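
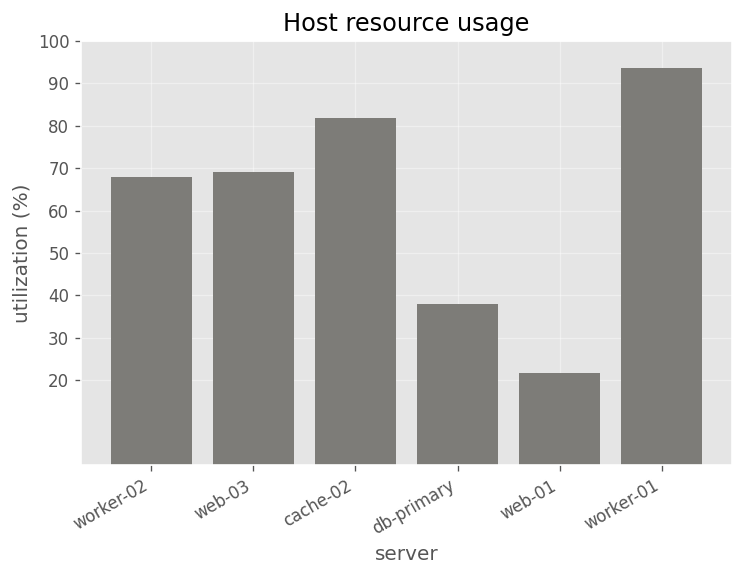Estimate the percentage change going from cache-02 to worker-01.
cache-02 ≈ 80, worker-01 ≈ 90; (90 − 80) / 80 ≈ +12.5%.

≈ +12.5%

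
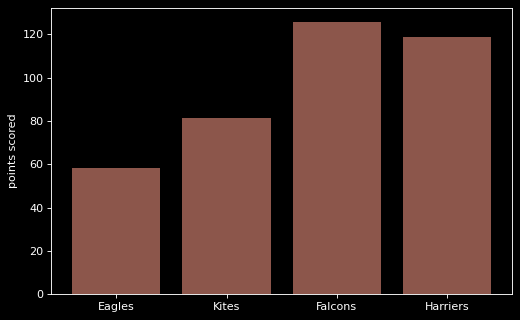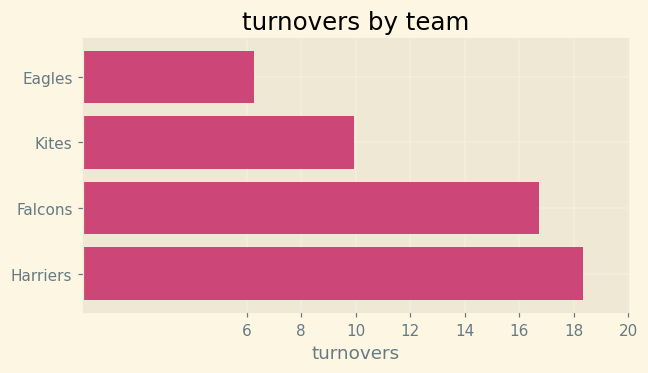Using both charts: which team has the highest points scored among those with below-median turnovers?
Kites

Chart 2 median turnovers ≈ 14; below-median teams: Eagles, Kites. Among those, Kites has the highest points scored (≈ 80).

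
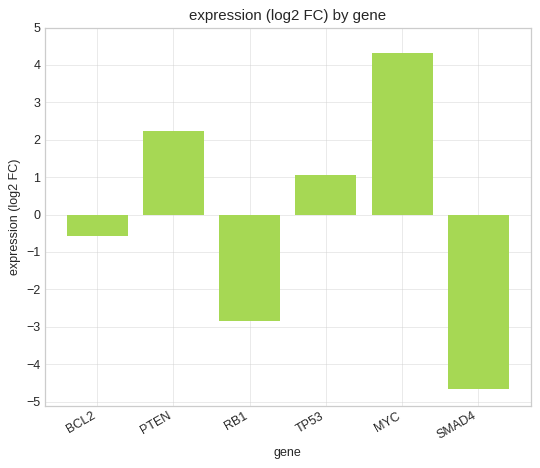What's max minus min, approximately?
Max MYC ≈ 4, min SMAD4 ≈ -5; range ≈ 9.

≈ 9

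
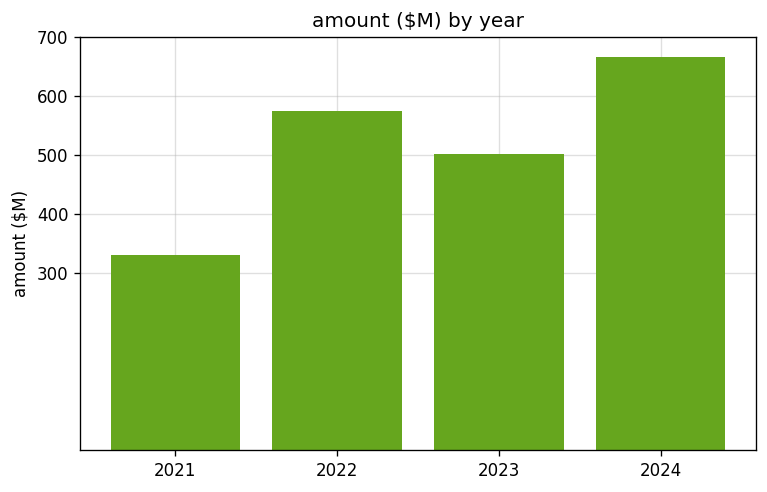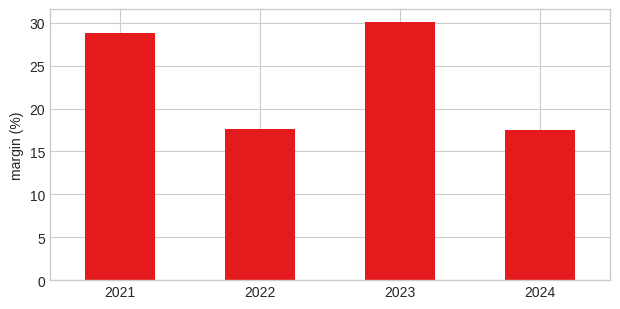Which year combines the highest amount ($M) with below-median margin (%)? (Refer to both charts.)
2024

Chart 2 median margin (%) ≈ 25; below-median years: 2022, 2024. Among those, 2024 has the highest amount ($M) (≈ 700).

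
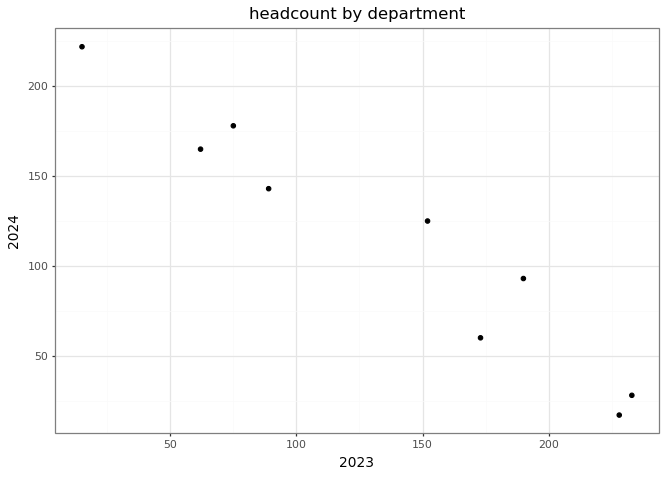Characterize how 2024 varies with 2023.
negative, strong

Points are negatively correlated; strong (|r| ≈ 1.0).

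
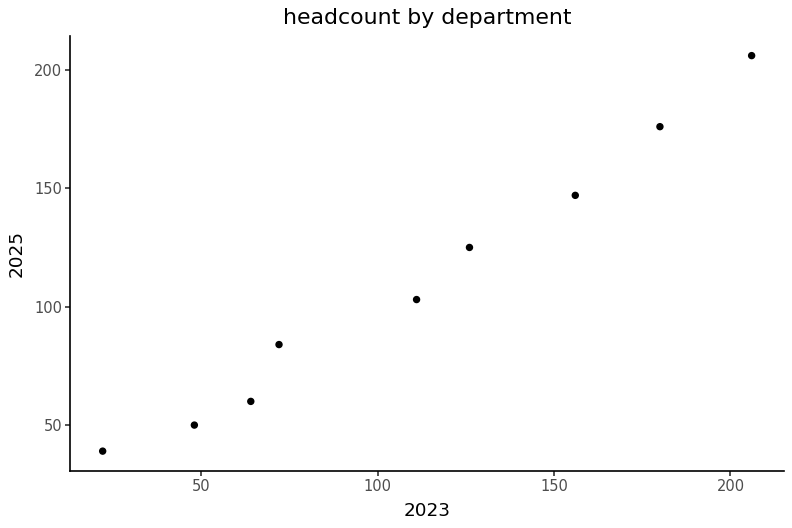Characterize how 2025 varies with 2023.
positive, strong

Points are positively correlated; strong (|r| ≈ 1.0).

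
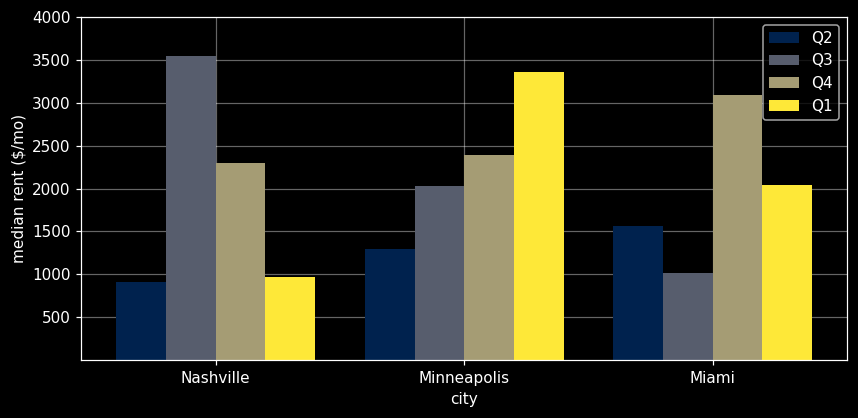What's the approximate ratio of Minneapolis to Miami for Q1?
Minneapolis ≈ 3500, Miami ≈ 2000; 3500/2000 ≈ 1.75.

≈ 1.75×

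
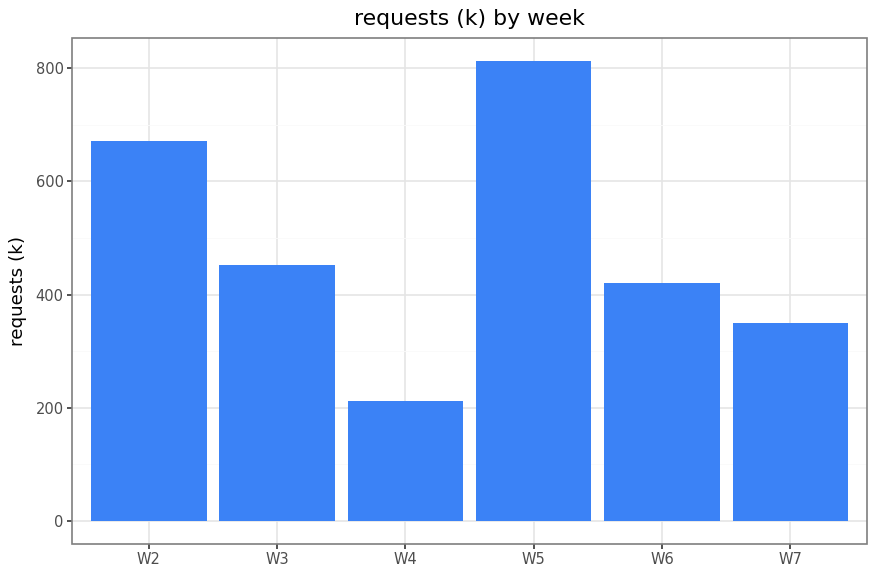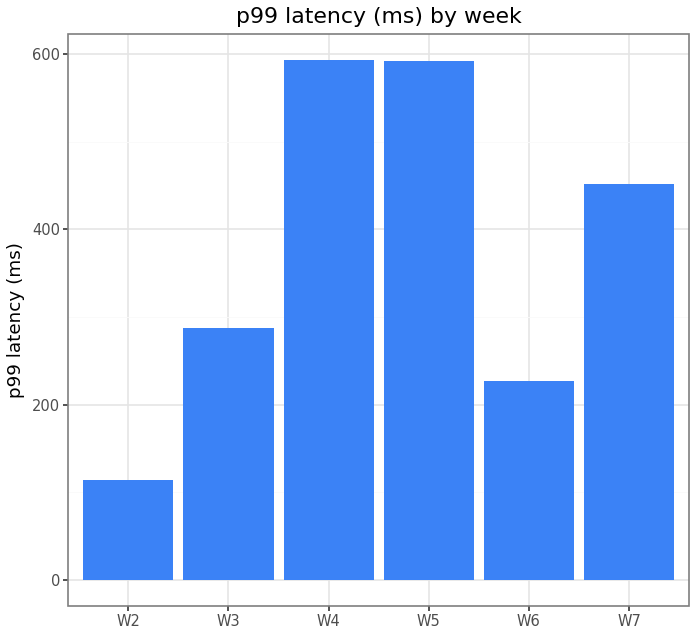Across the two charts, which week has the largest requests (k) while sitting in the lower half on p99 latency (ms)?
W2

Chart 2 median p99 latency (ms) ≈ 400; below-median weeks: W2, W3, W6. Among those, W2 has the highest requests (k) (≈ 700).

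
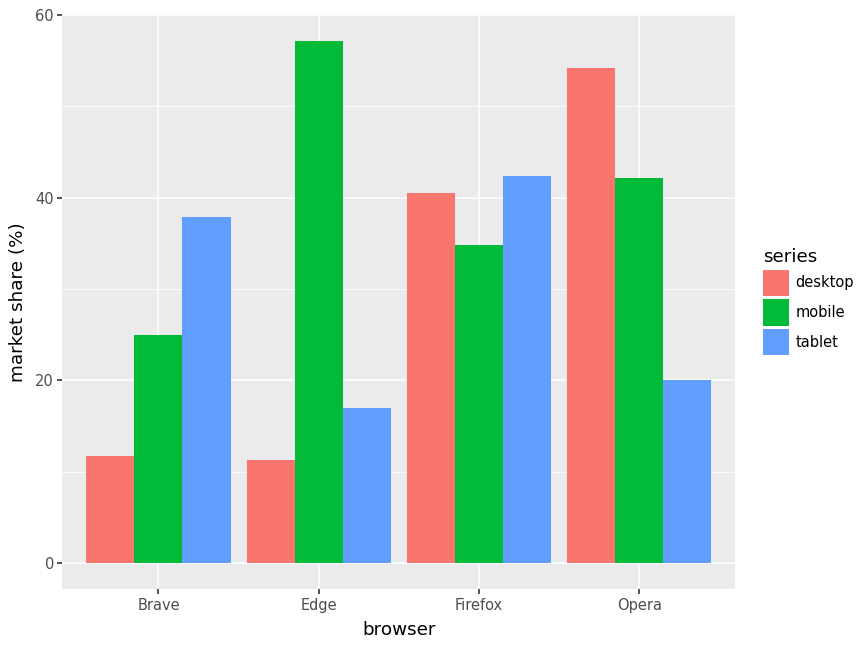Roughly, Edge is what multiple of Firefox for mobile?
Edge ≈ 55, Firefox ≈ 35; 55/35 ≈ 1.57.

≈ 1.57×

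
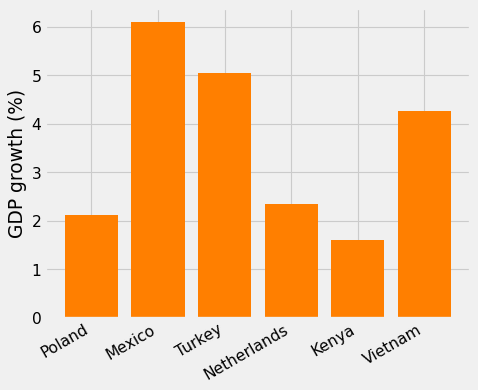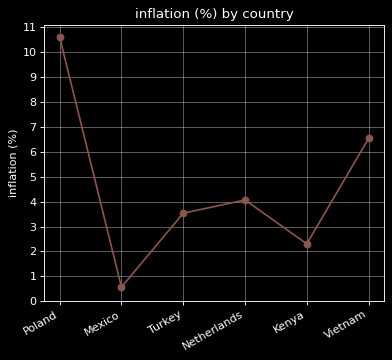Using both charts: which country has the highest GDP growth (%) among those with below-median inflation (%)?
Chart 2 median inflation (%) ≈ 4; below-median countries: Mexico, Turkey, Kenya. Among those, Mexico has the highest GDP growth (%) (≈ 6).

Mexico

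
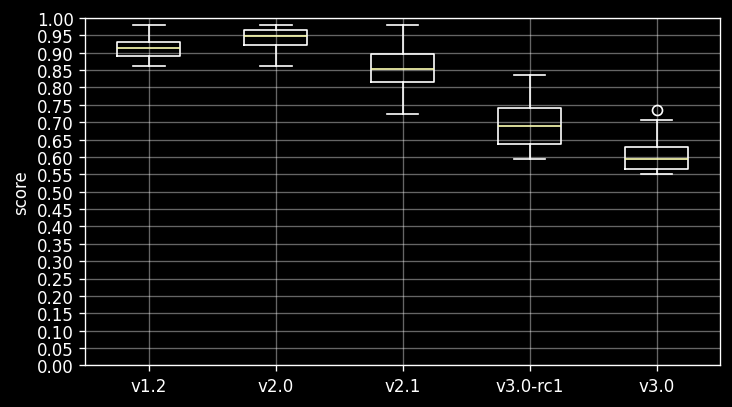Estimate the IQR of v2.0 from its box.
Q3 ≈ 0.95, Q1 ≈ 0.90; IQR ≈ 0.05.

≈ 0.05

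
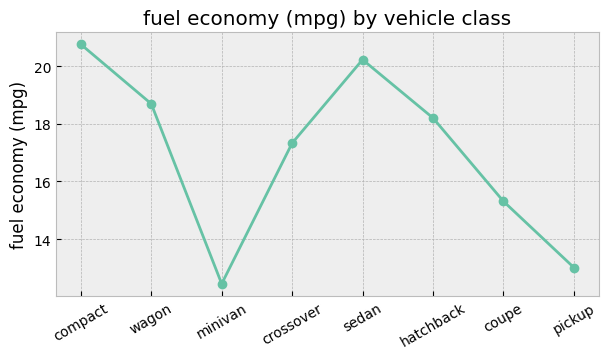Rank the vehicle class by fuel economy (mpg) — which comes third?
Top 4: compact ≈ 21, sedan ≈ 20, wagon ≈ 19, hatchback ≈ 18.

wagon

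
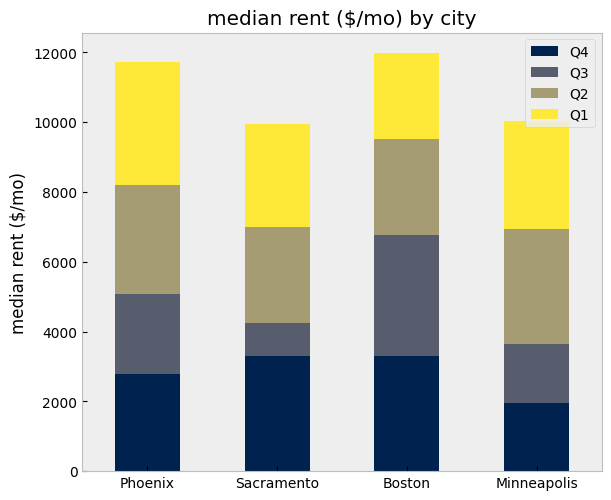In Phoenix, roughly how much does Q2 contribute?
Q2 top ≈ 8000, bottom ≈ 5000; segment ≈ 3000.

≈ 3000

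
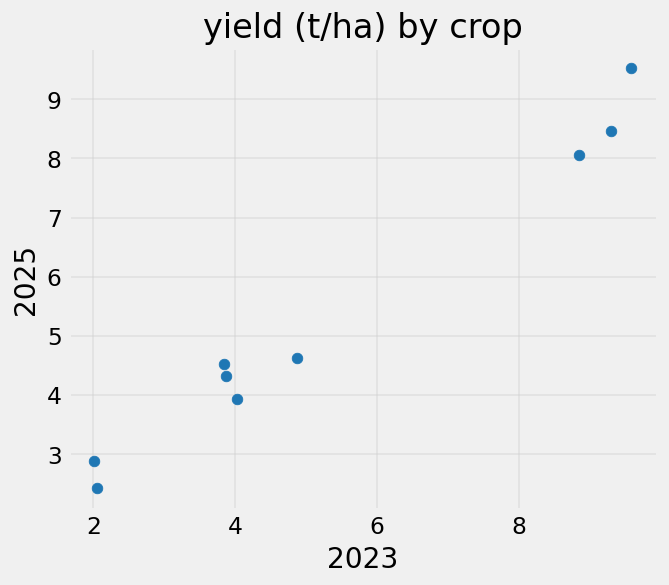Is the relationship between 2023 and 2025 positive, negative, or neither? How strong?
Points are positively correlated; strong (|r| ≈ 1.0).

positive, strong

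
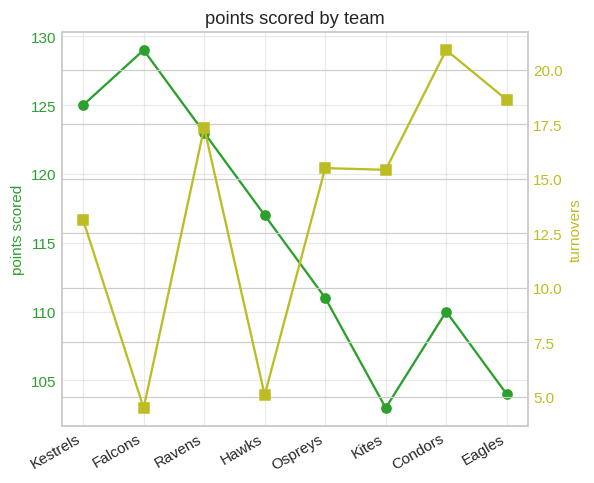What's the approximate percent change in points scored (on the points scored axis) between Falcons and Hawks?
Falcons ≈ 130, Hawks ≈ 115; (115 − 130) / 130 ≈ -11.5%.

≈ -11.5%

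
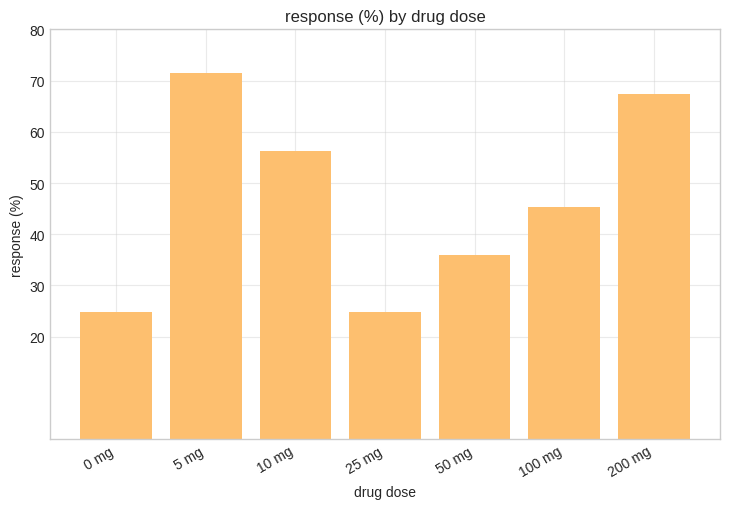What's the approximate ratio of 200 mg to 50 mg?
≈ 1.75×

200 mg ≈ 70, 50 mg ≈ 40; 70/40 ≈ 1.75.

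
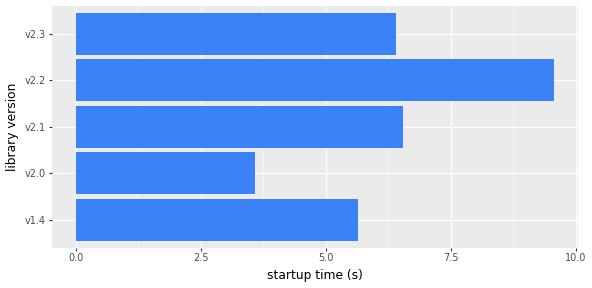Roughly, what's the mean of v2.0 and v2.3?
≈ 5

(4 + 6) / 2 ≈ 5.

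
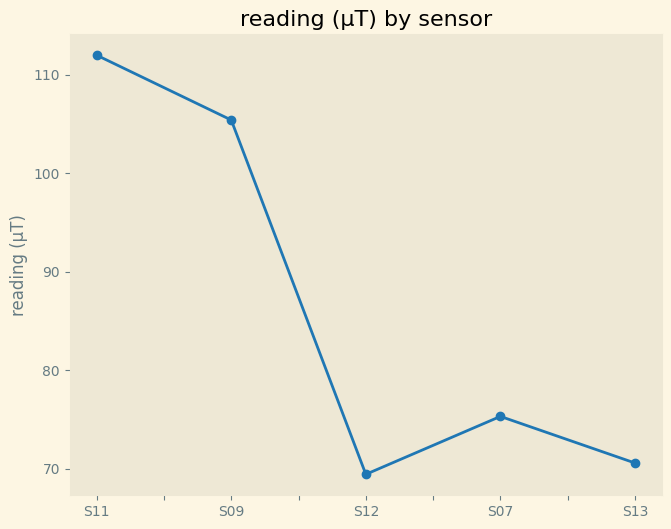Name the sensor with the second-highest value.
Top 3: S11 ≈ 110, S09 ≈ 105, S07 ≈ 75.

S09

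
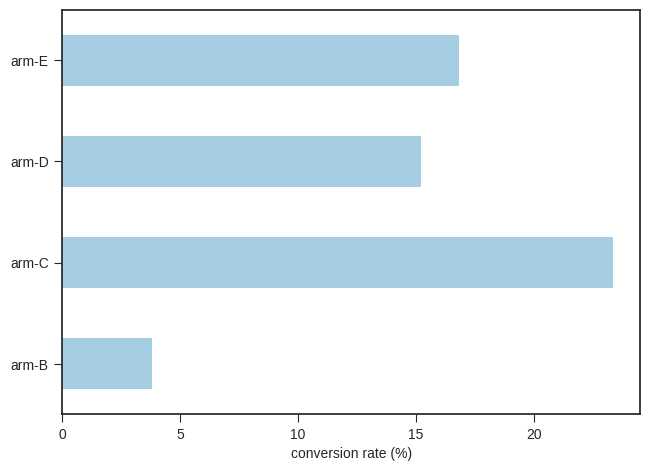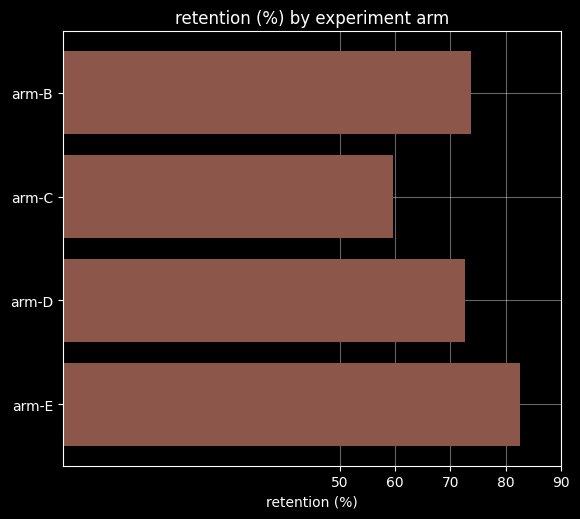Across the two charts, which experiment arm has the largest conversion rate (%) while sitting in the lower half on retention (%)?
Chart 2 median retention (%) ≈ 70; below-median experiment arms: arm-C, arm-D. Among those, arm-C has the highest conversion rate (%) (≈ 25).

arm-C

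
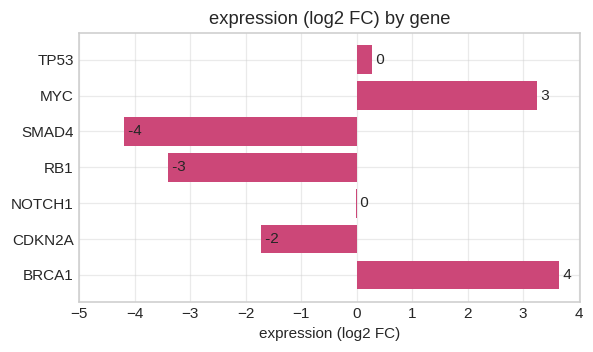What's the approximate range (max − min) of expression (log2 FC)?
Max BRCA1 ≈ 4, min SMAD4 ≈ -4; range ≈ 8.

≈ 8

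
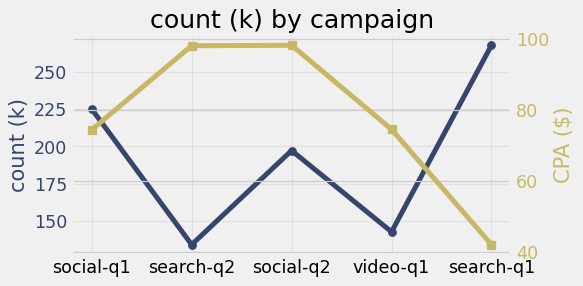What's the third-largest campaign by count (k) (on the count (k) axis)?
Top 4 (on the count (k) axis): search-q1 ≈ 260, social-q1 ≈ 220, social-q2 ≈ 200, video-q1 ≈ 140.

social-q2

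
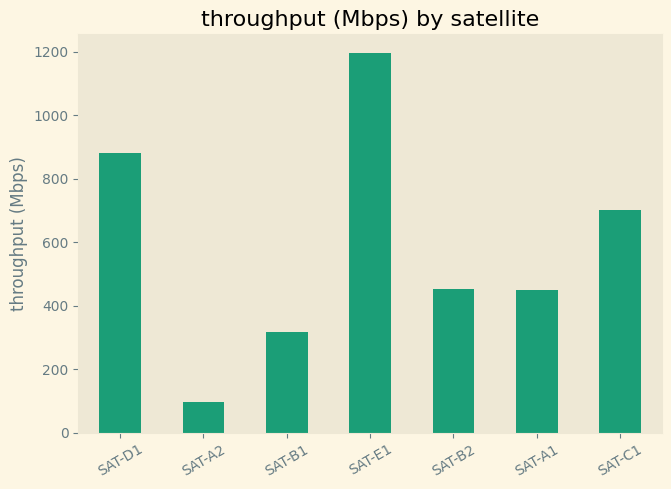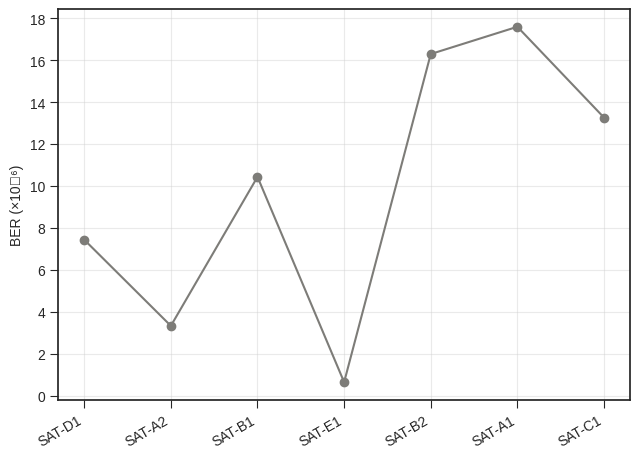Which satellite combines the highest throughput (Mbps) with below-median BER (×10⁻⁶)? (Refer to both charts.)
SAT-E1

Chart 2 median BER (×10⁻⁶) ≈ 10; below-median satellites: SAT-D1, SAT-A2, SAT-E1. Among those, SAT-E1 has the highest throughput (Mbps) (≈ 1200).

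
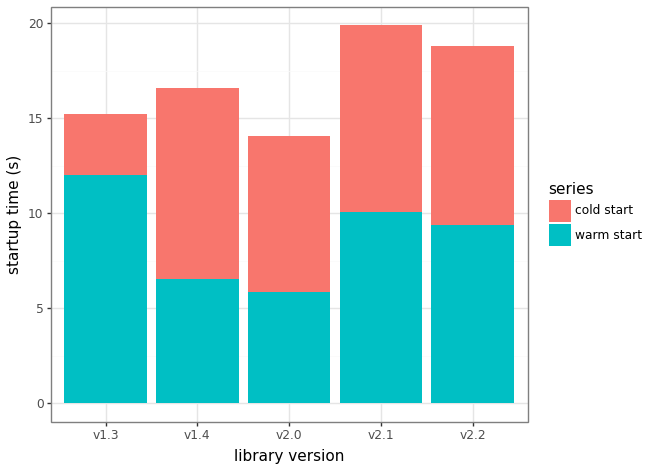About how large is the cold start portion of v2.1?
≈ 10

cold start top ≈ 20, bottom ≈ 10; segment ≈ 10.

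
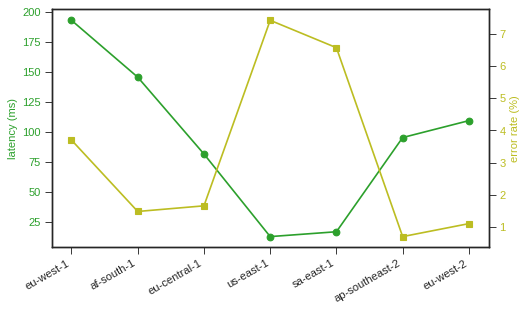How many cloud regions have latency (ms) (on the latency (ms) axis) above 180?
1

Above 180: eu-west-1.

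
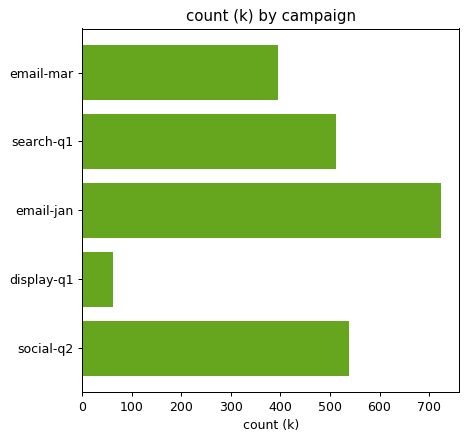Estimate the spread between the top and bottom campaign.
≈ 600

Max email-jan ≈ 700, min display-q1 ≈ 100; range ≈ 600.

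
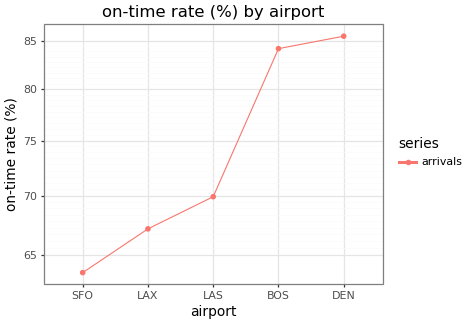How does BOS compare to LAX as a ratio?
BOS ≈ 84, LAX ≈ 68; 84/68 ≈ 1.24.

≈ 1.24×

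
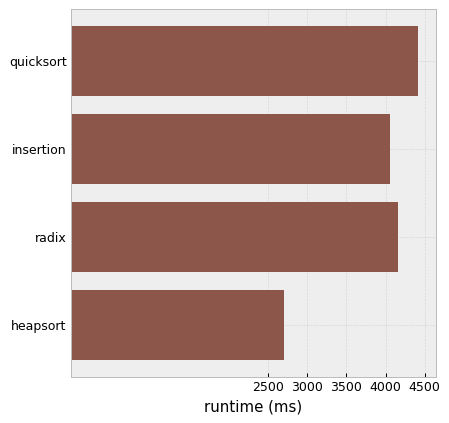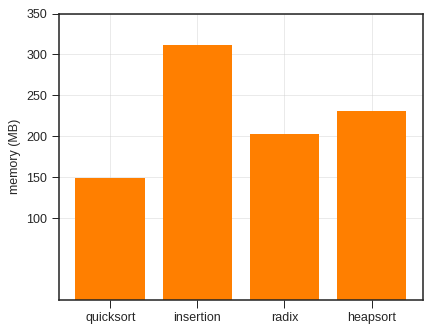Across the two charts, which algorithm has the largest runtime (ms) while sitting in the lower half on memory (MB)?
quicksort

Chart 2 median memory (MB) ≈ 200; below-median algorithms: quicksort, radix. Among those, quicksort has the highest runtime (ms) (≈ 4500).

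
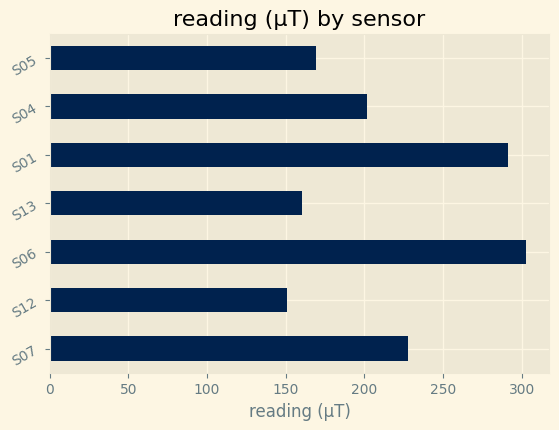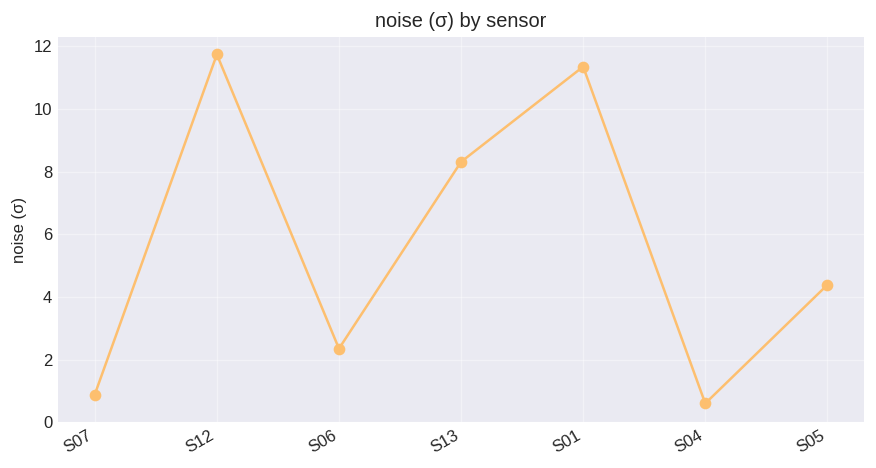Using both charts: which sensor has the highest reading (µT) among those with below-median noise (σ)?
Chart 2 median noise (σ) ≈ 4; below-median sensors: S07, S06, S04. Among those, S06 has the highest reading (µT) (≈ 300).

S06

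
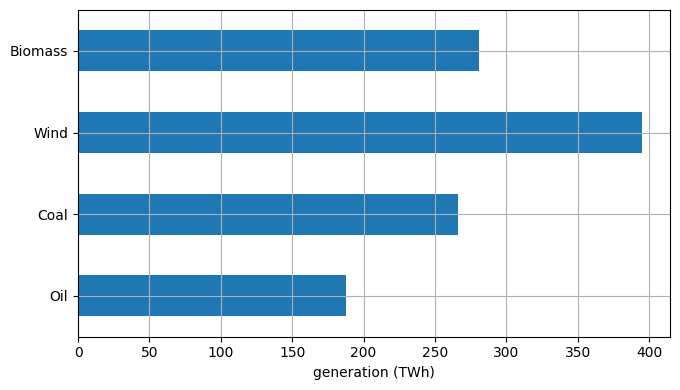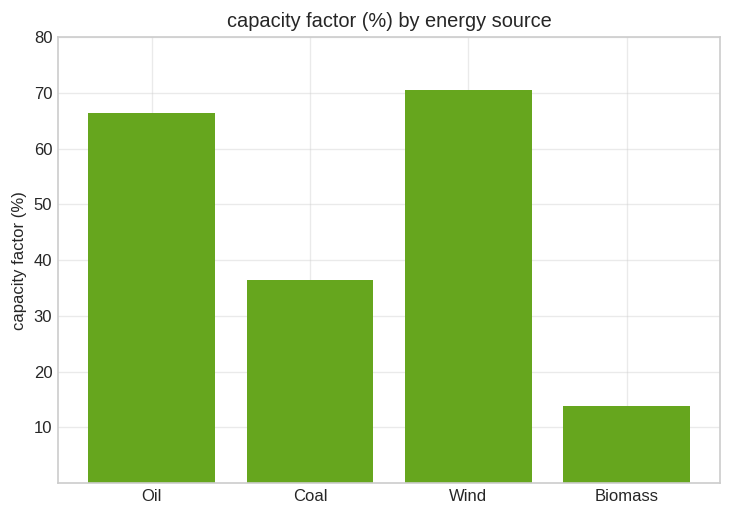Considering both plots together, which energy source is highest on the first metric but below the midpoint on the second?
Biomass

Chart 2 median capacity factor (%) ≈ 50; below-median energy sources: Coal, Biomass. Among those, Biomass has the highest generation (TWh) (≈ 300).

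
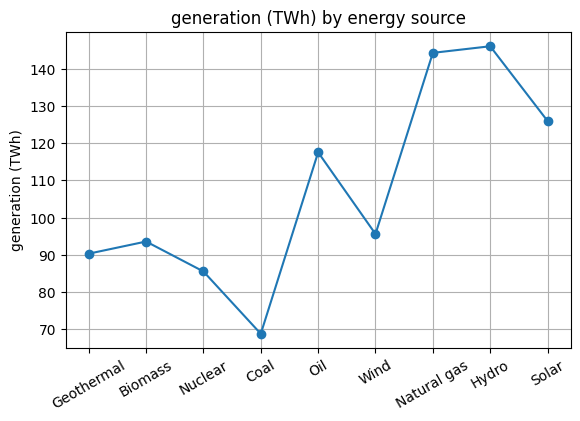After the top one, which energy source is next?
Natural gas

Top 3: Hydro ≈ 150, Natural gas ≈ 140, Solar ≈ 130.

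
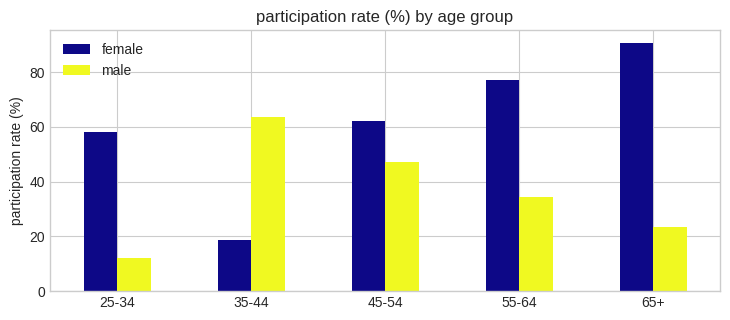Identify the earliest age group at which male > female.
35-44

25-34: male ≈ 10 vs female ≈ 60 (not yet); 35-44: male ≈ 60 vs female ≈ 20 (first crossover).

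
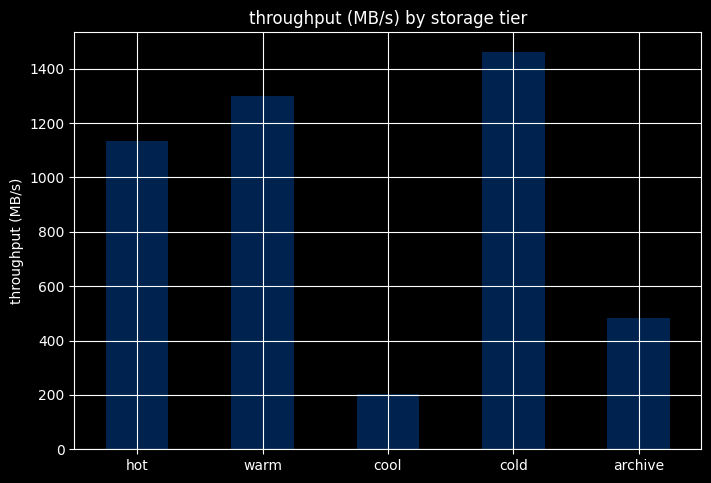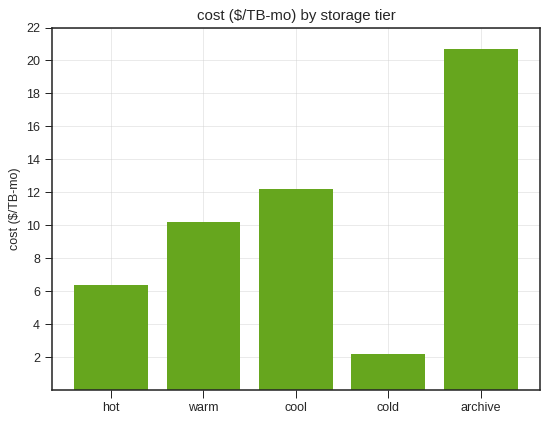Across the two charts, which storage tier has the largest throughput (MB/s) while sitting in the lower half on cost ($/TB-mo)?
Chart 2 median cost ($/TB-mo) ≈ 10; below-median storage tiers: hot, cold. Among those, cold has the highest throughput (MB/s) (≈ 1400).

cold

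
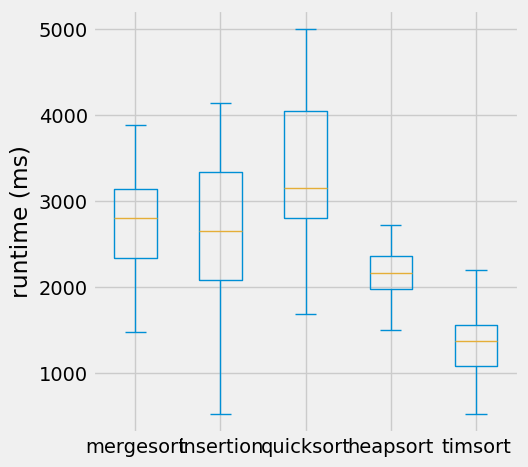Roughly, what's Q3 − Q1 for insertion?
≈ 1400

Q3 ≈ 3400, Q1 ≈ 2000; IQR ≈ 1400.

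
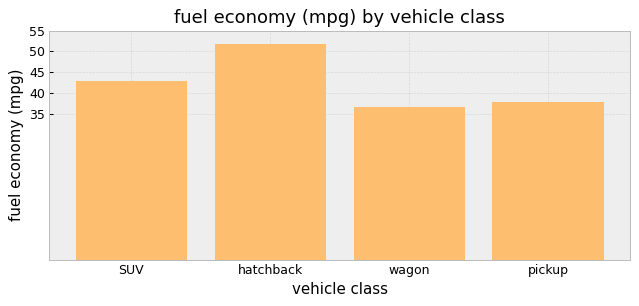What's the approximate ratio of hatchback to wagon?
hatchback ≈ 50, wagon ≈ 35; 50/35 ≈ 1.43.

≈ 1.43×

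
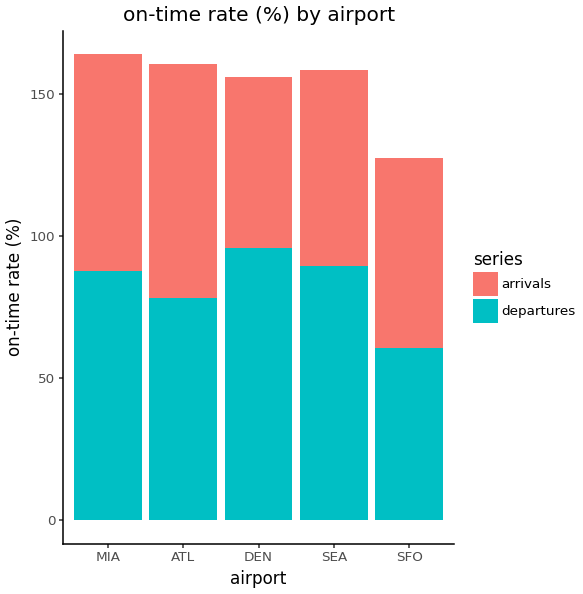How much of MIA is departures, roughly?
departures top ≈ 80, bottom ≈ 0; segment ≈ 80.

≈ 80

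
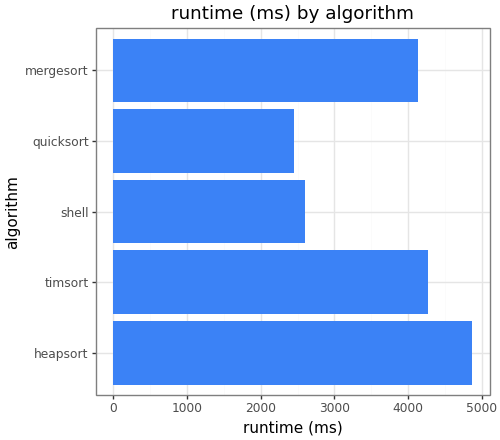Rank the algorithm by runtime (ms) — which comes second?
Top 3: heapsort ≈ 5000, timsort ≈ 4500, mergesort ≈ 4000.

timsort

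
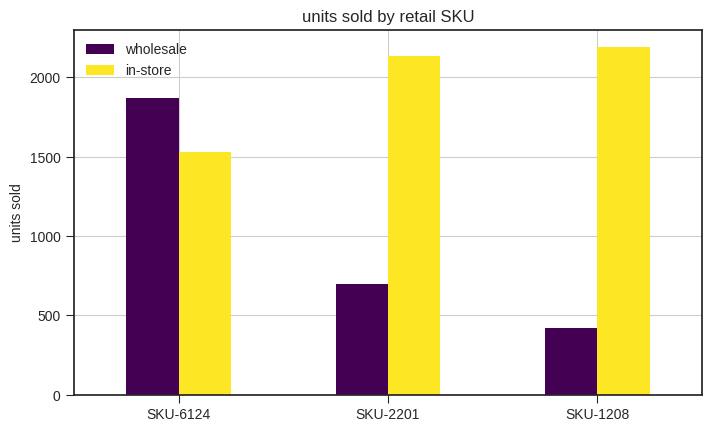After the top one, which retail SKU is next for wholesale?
Top 3 for wholesale: SKU-6124 ≈ 1800, SKU-2201 ≈ 800, SKU-1208 ≈ 400.

SKU-2201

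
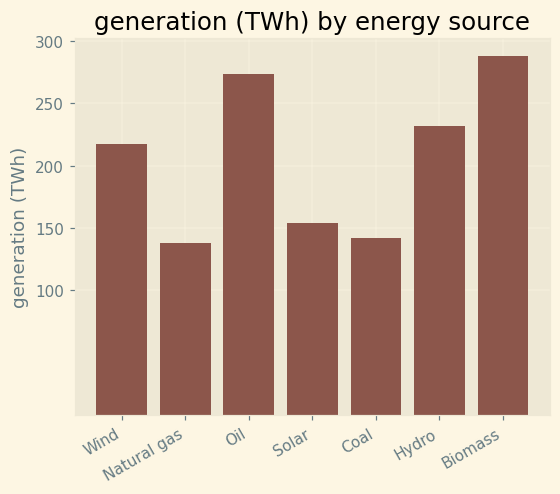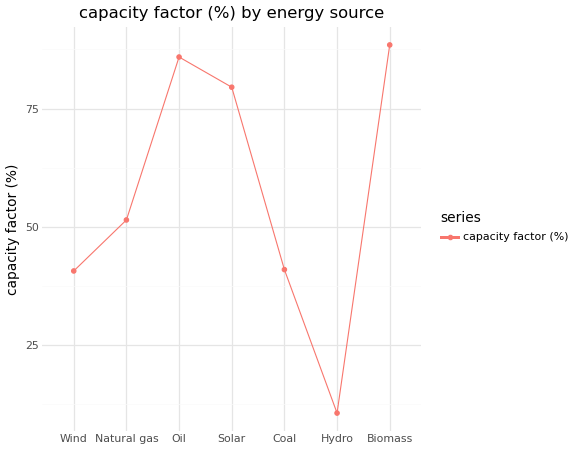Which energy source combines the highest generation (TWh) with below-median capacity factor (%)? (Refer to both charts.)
Hydro

Chart 2 median capacity factor (%) ≈ 50; below-median energy sources: Wind, Coal, Hydro. Among those, Hydro has the highest generation (TWh) (≈ 250).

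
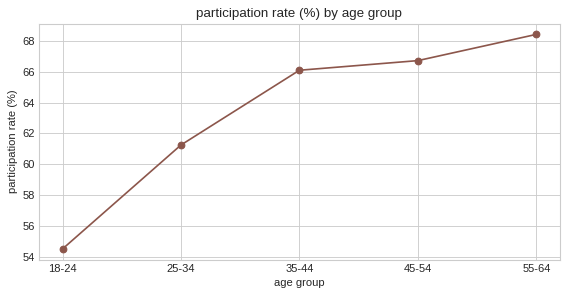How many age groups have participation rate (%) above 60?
Above 60: 25-34, 35-44, 45-54, 55-64.

4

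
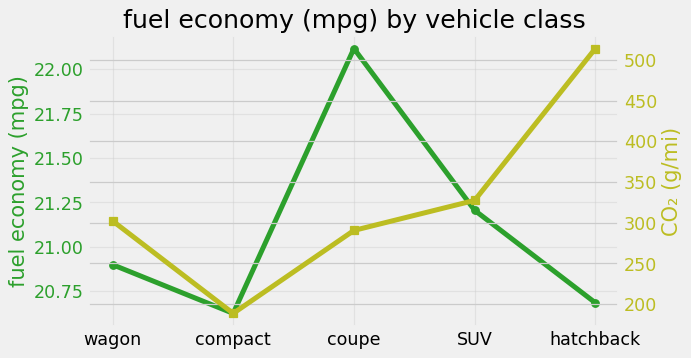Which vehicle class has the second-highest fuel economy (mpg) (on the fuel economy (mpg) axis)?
SUV

Top 3 (on the fuel economy (mpg) axis): coupe ≈ 22.2, SUV ≈ 21.2, wagon ≈ 20.8.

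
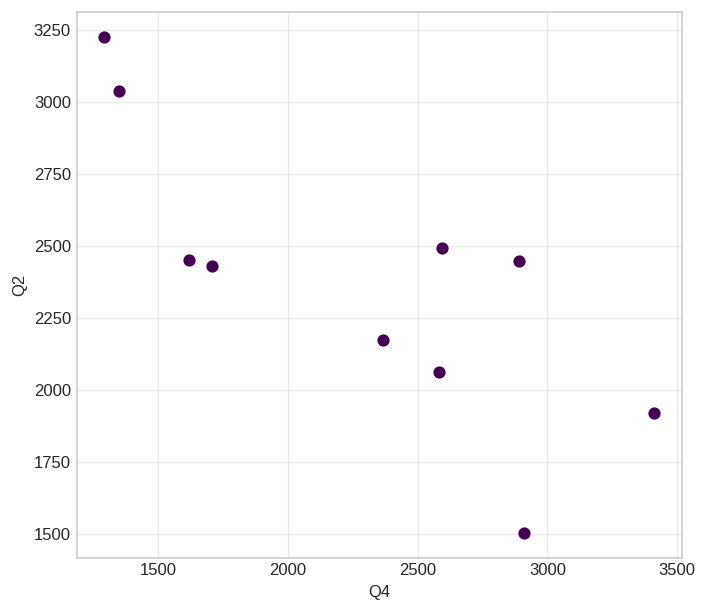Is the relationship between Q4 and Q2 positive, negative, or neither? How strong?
negative, strong

Points are negatively correlated; strong (|r| ≈ 0.8).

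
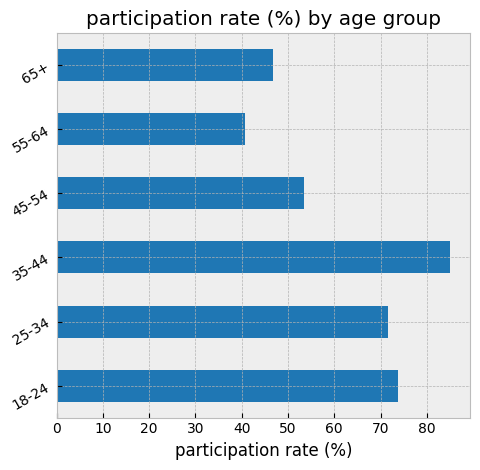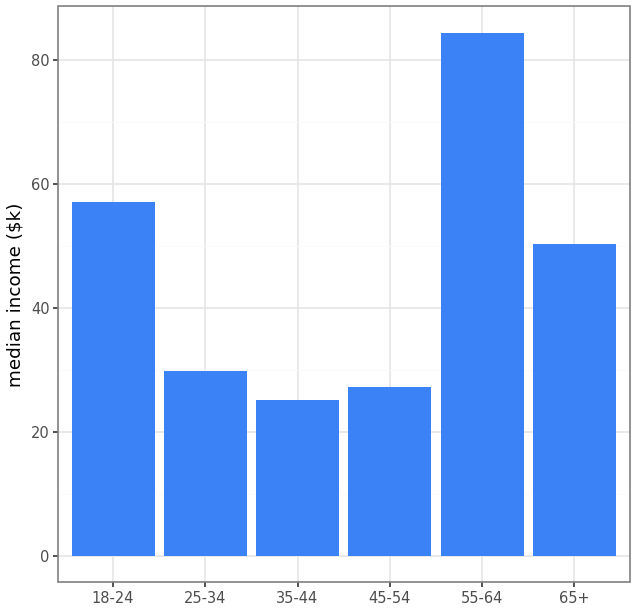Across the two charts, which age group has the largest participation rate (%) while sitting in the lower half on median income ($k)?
35-44

Chart 2 median median income ($k) ≈ 40; below-median age groups: 25-34, 35-44, 45-54. Among those, 35-44 has the highest participation rate (%) (≈ 90).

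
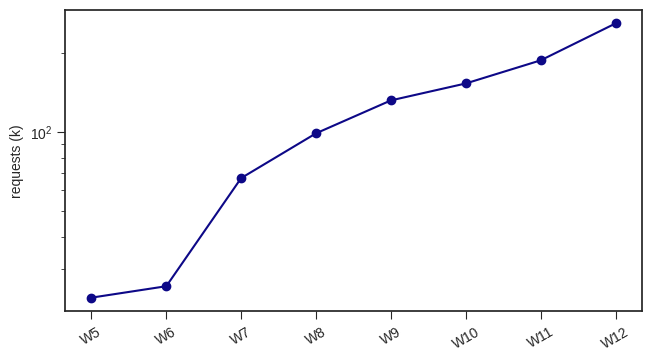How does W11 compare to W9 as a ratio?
≈ 1.29×

W11 ≈ 180, W9 ≈ 140; 180/140 ≈ 1.29.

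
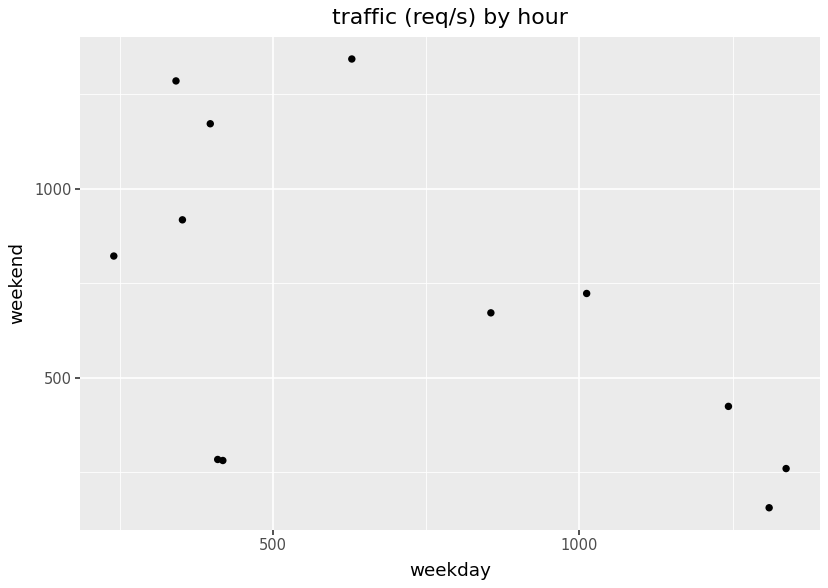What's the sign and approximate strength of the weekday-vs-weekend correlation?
negative, moderate

Points are negatively correlated; moderate (|r| ≈ 0.5).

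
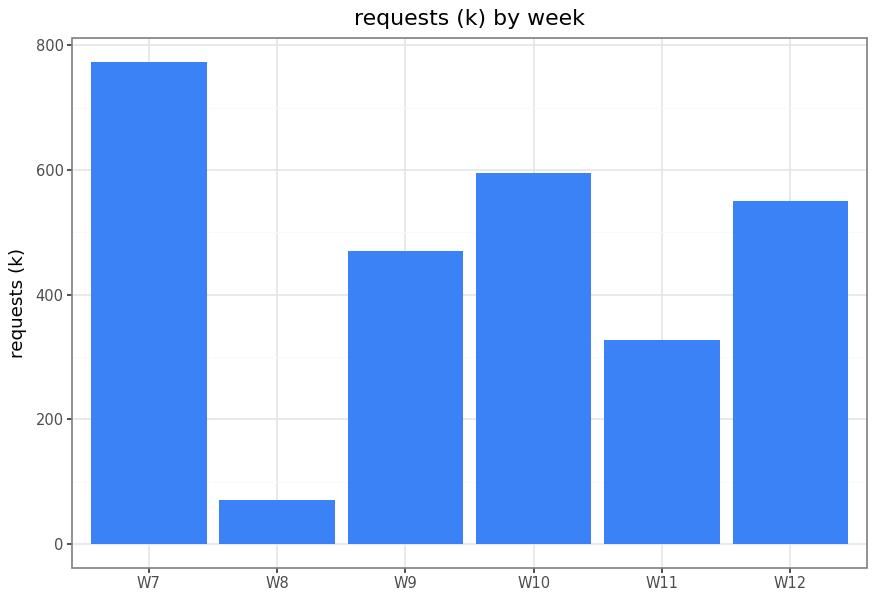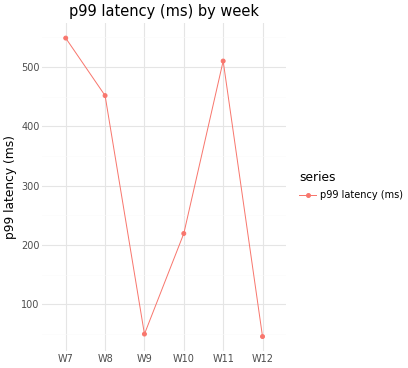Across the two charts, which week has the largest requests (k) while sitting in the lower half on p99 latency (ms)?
W10

Chart 2 median p99 latency (ms) ≈ 300; below-median weeks: W9, W10, W12. Among those, W10 has the highest requests (k) (≈ 600).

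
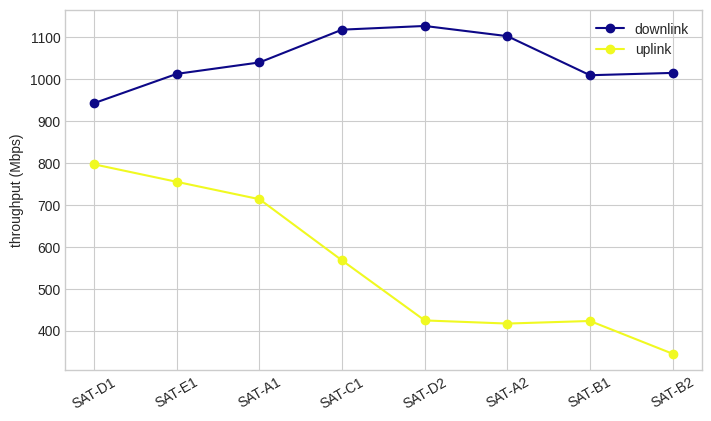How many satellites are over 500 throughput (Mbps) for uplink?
Above 500: SAT-D1, SAT-E1, SAT-A1, SAT-C1.

4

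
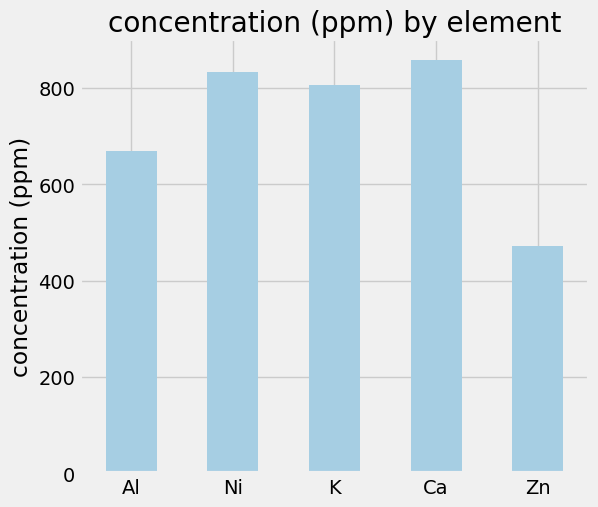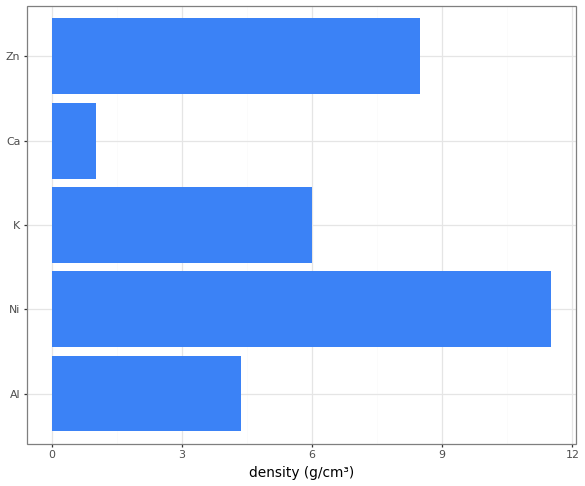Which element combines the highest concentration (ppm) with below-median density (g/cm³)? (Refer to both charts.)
Chart 2 median density (g/cm³) ≈ 6; below-median elements: Al, Ca. Among those, Ca has the highest concentration (ppm) (≈ 900).

Ca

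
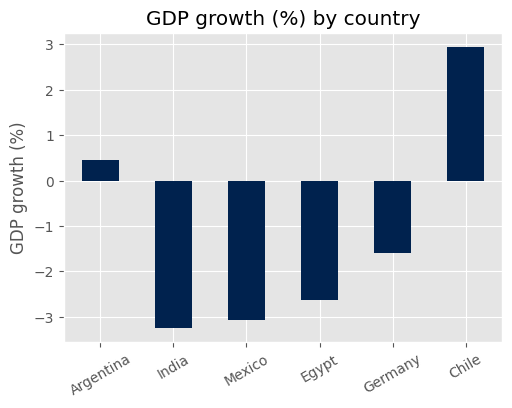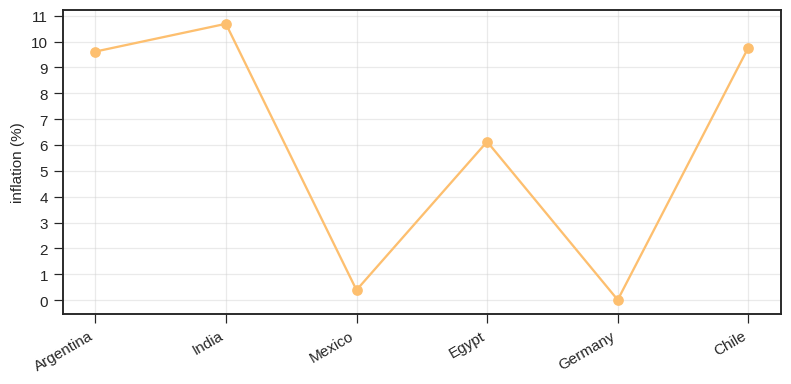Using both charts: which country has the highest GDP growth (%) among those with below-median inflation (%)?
Germany

Chart 2 median inflation (%) ≈ 8; below-median countries: Mexico, Egypt, Germany. Among those, Germany has the highest GDP growth (%) (≈ -1.5).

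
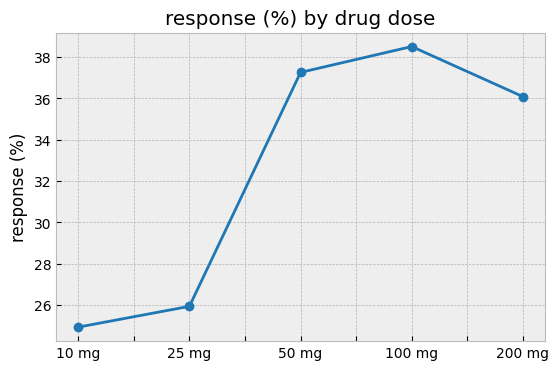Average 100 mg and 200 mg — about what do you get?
≈ 37

(38 + 36) / 2 ≈ 37.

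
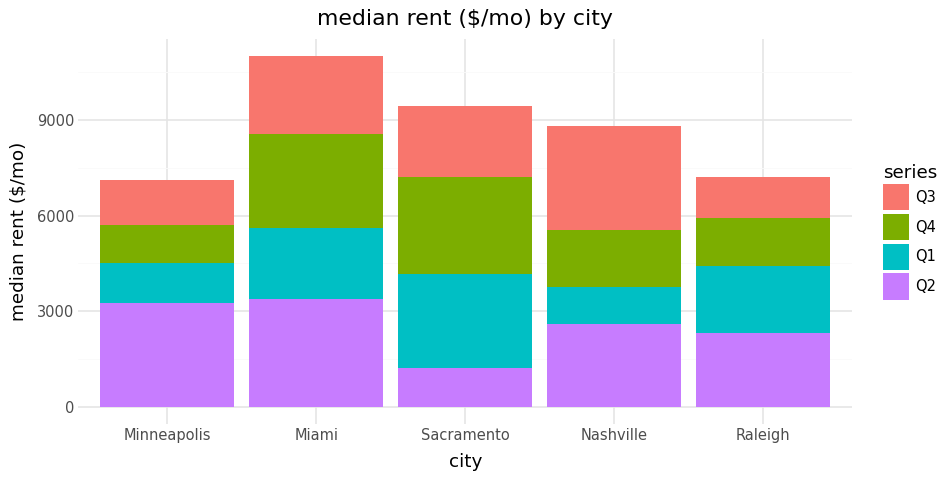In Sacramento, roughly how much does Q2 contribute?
≈ 1000

Q2 top ≈ 1000, bottom ≈ 0; segment ≈ 1000.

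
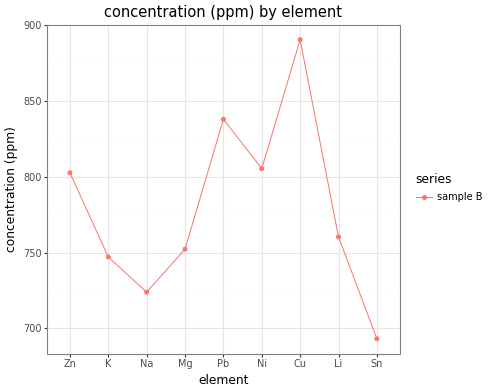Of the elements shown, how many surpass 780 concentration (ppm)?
Above 780: Zn, Pb, Ni, Cu.

4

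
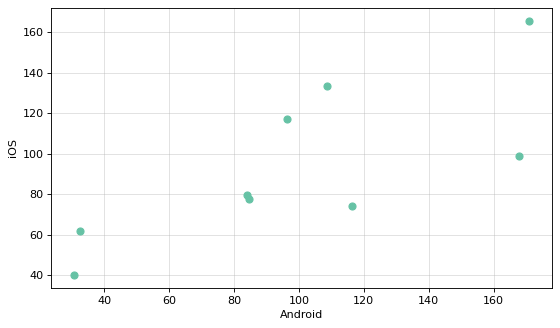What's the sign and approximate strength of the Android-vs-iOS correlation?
positive, strong

Points are positively correlated; strong (|r| ≈ 0.8).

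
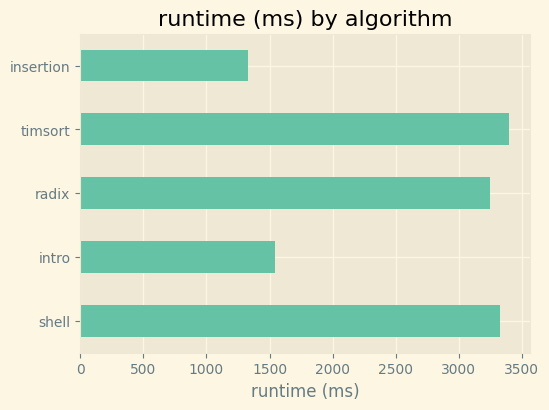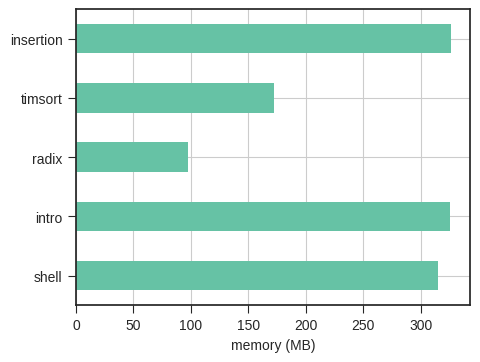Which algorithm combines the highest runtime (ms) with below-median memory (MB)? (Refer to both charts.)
Chart 2 median memory (MB) ≈ 300; below-median algorithms: radix, timsort. Among those, timsort has the highest runtime (ms) (≈ 3500).

timsort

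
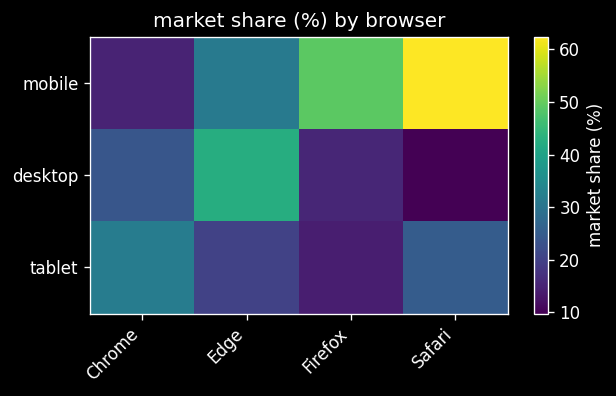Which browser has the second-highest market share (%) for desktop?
Top 3 for desktop: Edge ≈ 40, Chrome ≈ 25, Firefox ≈ 15.

Chrome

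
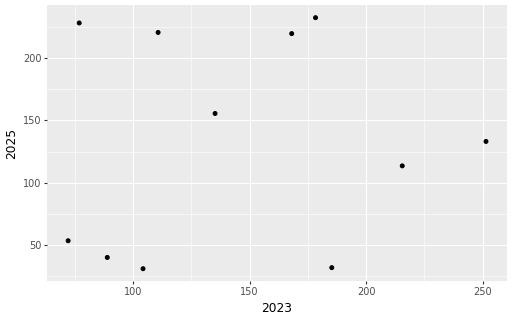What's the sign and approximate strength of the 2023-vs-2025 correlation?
no clear correlation

Points are roughly uncorrelated; weak (|r| ≈ 0.1).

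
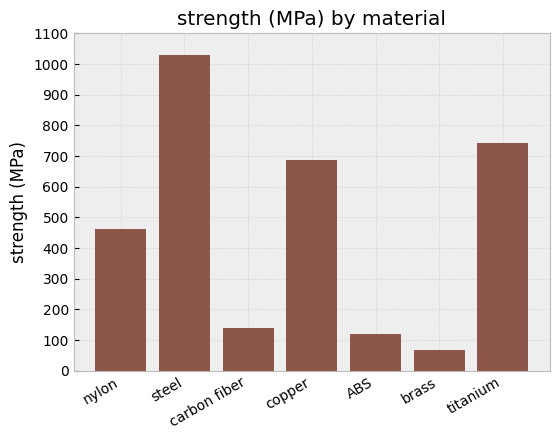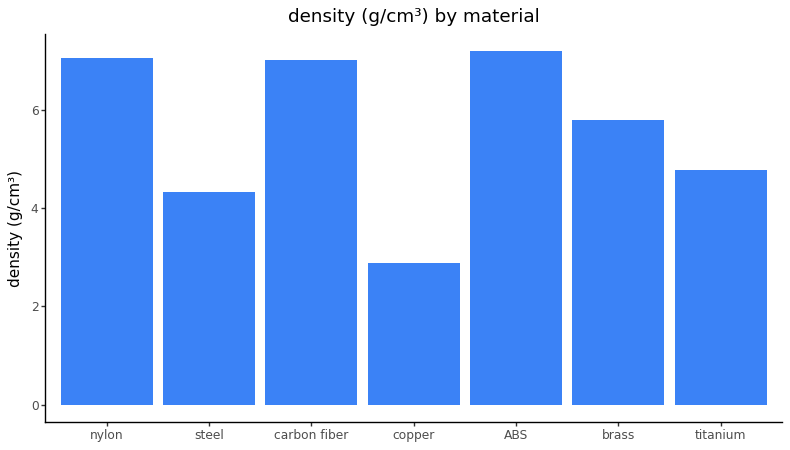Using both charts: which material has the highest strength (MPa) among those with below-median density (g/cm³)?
Chart 2 median density (g/cm³) ≈ 6; below-median materials: steel, copper, titanium. Among those, steel has the highest strength (MPa) (≈ 1000).

steel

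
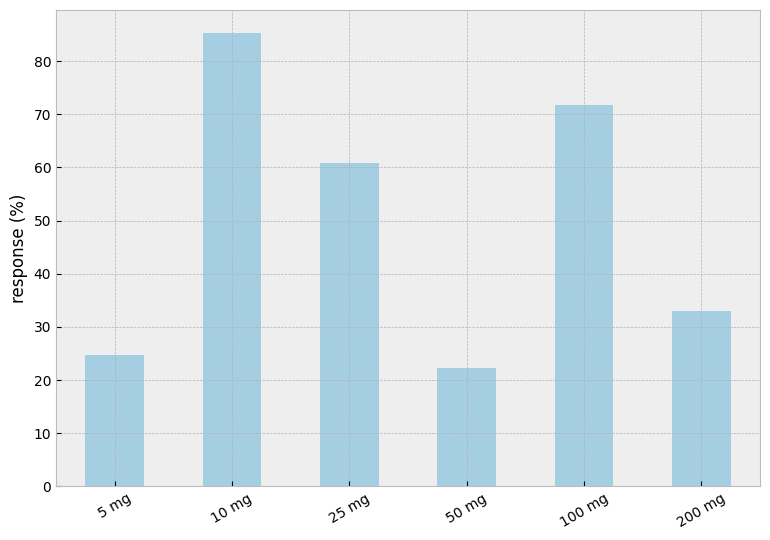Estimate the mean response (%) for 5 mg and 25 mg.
≈ 40

(20 + 60) / 2 ≈ 40.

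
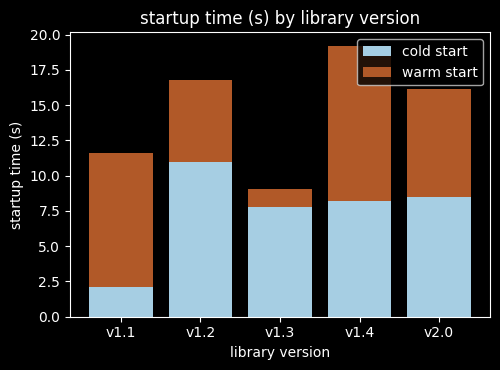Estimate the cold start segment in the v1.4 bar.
≈ 8

cold start top ≈ 8, bottom ≈ 0; segment ≈ 8.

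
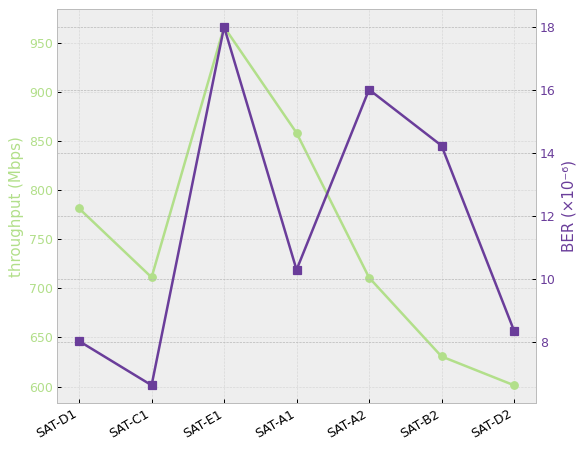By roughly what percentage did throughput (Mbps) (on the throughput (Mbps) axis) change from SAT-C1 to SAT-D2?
≈ -14.3%

SAT-C1 ≈ 700, SAT-D2 ≈ 600; (600 − 700) / 700 ≈ -14.3%.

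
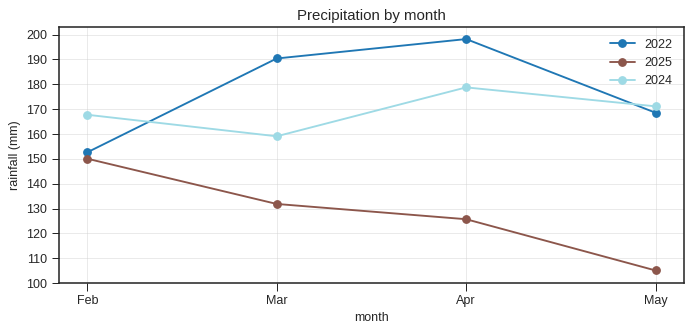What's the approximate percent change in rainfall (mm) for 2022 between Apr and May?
≈ -15%

Apr ≈ 200, May ≈ 170; (170 − 200) / 200 ≈ -15%.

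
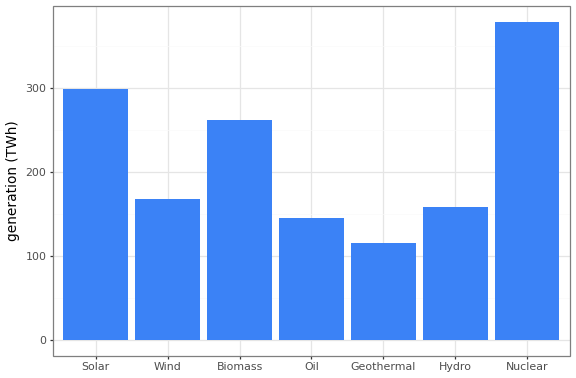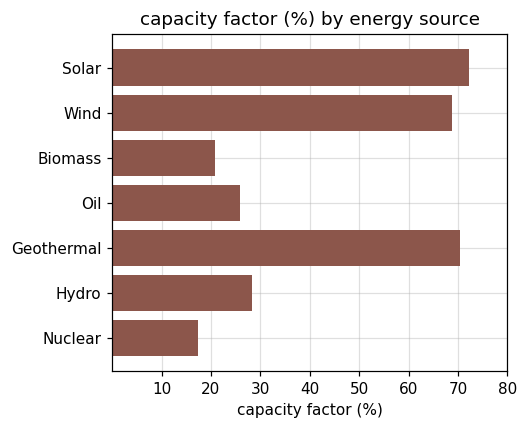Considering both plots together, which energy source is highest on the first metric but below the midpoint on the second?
Nuclear

Chart 2 median capacity factor (%) ≈ 30; below-median energy sources: Biomass, Oil, Nuclear. Among those, Nuclear has the highest generation (TWh) (≈ 400).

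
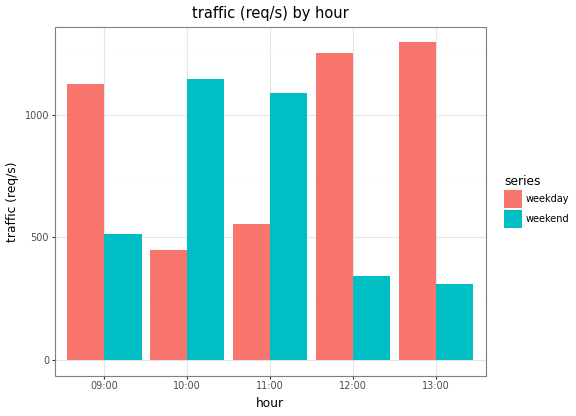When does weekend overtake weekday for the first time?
09:00: weekend ≈ 600 vs weekday ≈ 1200 (not yet); 10:00: weekend ≈ 1200 vs weekday ≈ 400 (first crossover).

10:00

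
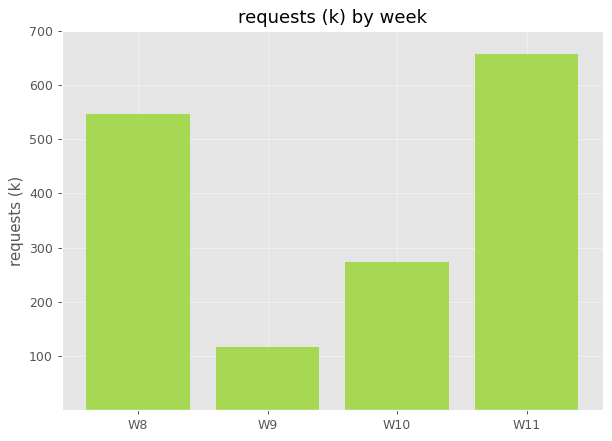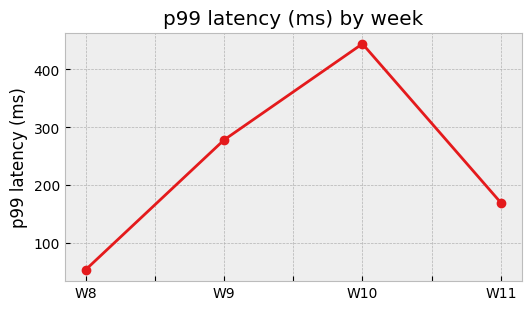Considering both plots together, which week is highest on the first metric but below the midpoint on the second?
Chart 2 median p99 latency (ms) ≈ 200; below-median weeks: W8, W11. Among those, W11 has the highest requests (k) (≈ 700).

W11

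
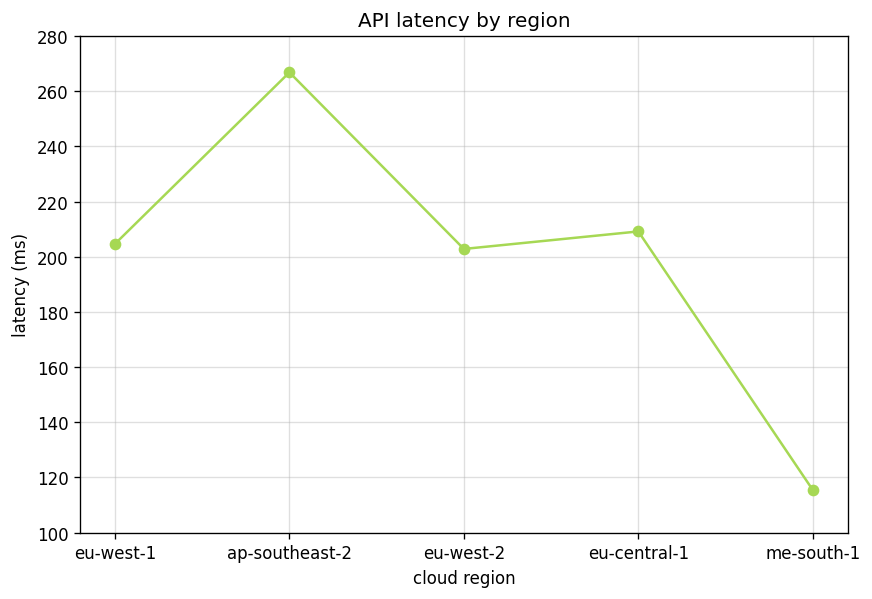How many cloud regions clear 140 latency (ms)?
4

Above 140: eu-west-1, ap-southeast-2, eu-west-2, eu-central-1.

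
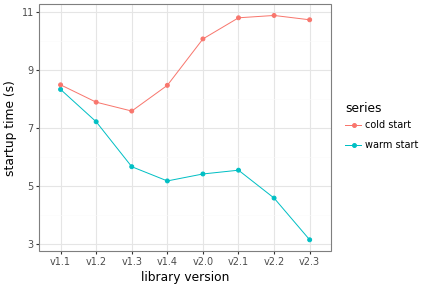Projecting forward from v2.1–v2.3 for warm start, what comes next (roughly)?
≈ 1.5

Last three: 6, 5, 3 → slope ≈ -1.5/step → next ≈ 1.5.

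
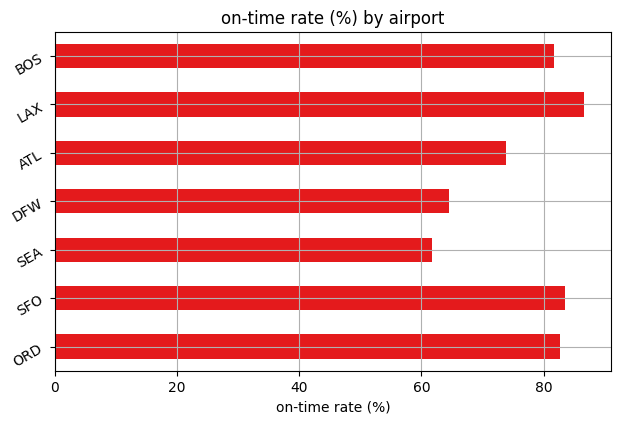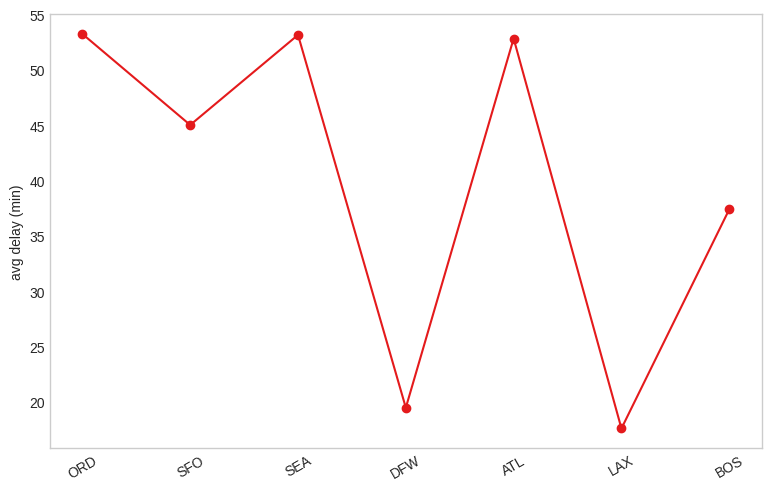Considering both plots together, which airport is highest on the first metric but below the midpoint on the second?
LAX

Chart 2 median avg delay (min) ≈ 45; below-median airports: DFW, LAX, BOS. Among those, LAX has the highest on-time rate (%) (≈ 90).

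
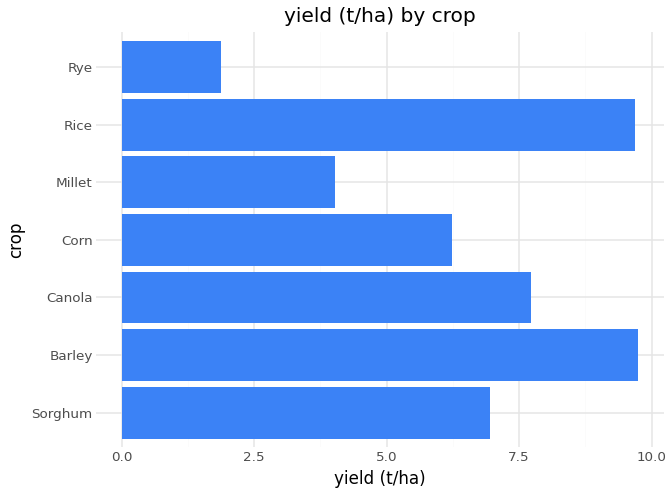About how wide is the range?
≈ 8

Max Barley ≈ 10, min Rye ≈ 2; range ≈ 8.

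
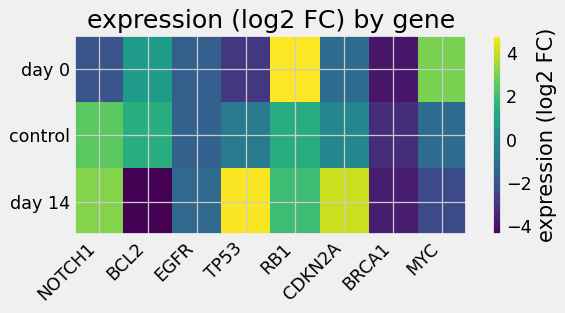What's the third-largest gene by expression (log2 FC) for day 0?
Top 4 for day 0: RB1 ≈ 5, MYC ≈ 3, BCL2 ≈ 1, CDKN2A ≈ -1.

BCL2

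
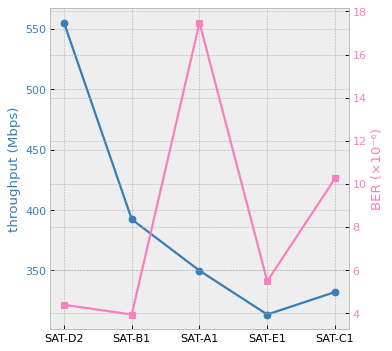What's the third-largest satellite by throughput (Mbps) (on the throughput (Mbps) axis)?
SAT-A1

Top 4 (on the throughput (Mbps) axis): SAT-D2 ≈ 550, SAT-B1 ≈ 400, SAT-A1 ≈ 350, SAT-C1 ≈ 325.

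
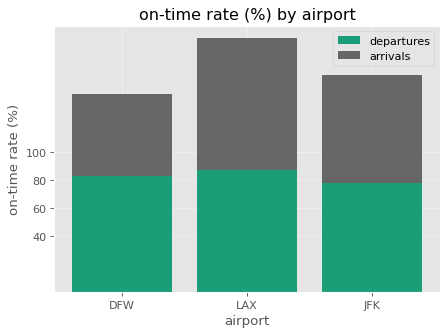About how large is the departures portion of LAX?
≈ 80

departures top ≈ 80, bottom ≈ 0; segment ≈ 80.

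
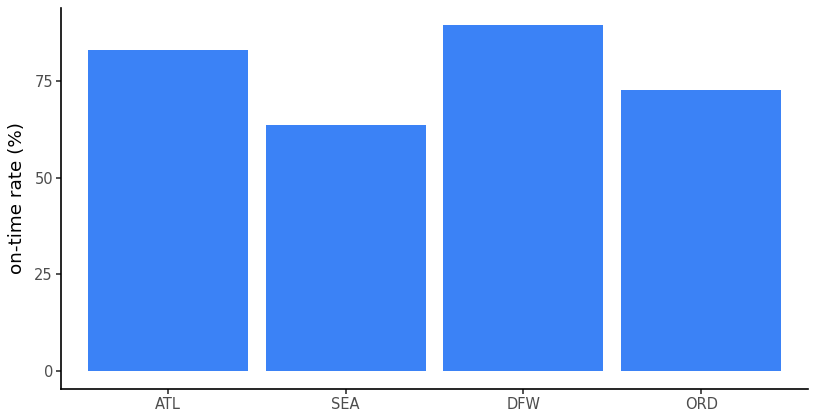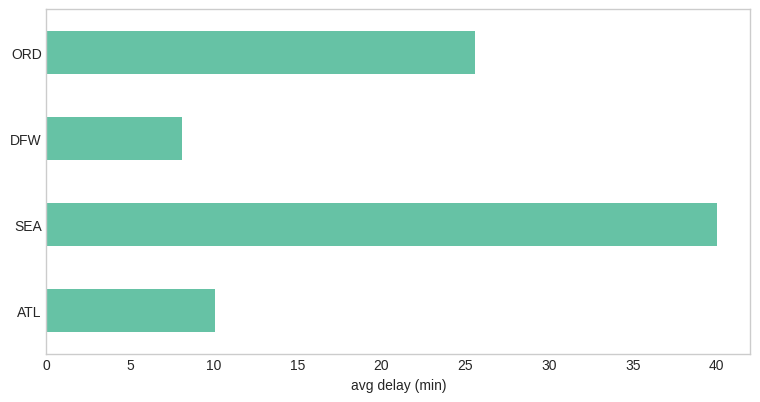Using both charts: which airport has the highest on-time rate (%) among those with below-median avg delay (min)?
DFW

Chart 2 median avg delay (min) ≈ 20; below-median airports: ATL, DFW. Among those, DFW has the highest on-time rate (%) (≈ 90).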